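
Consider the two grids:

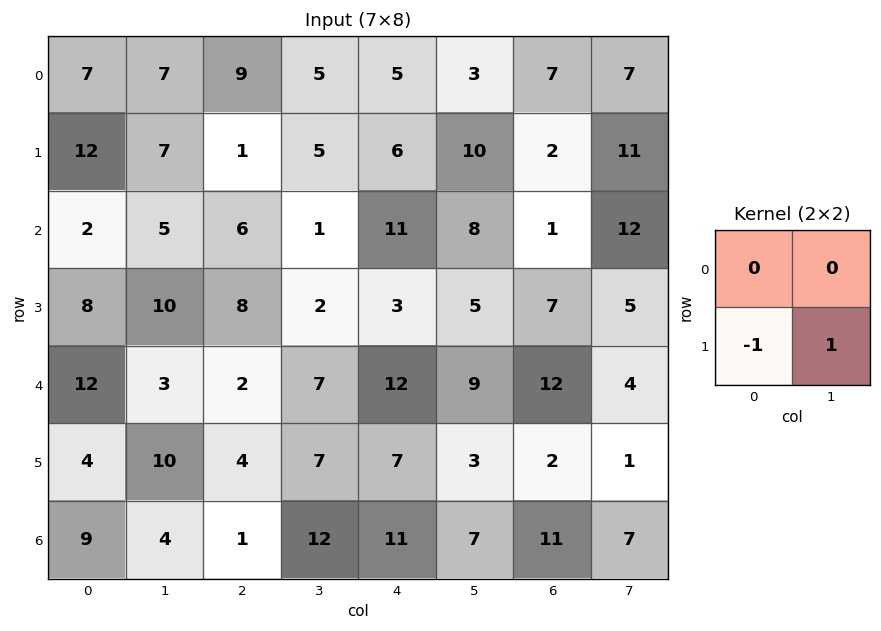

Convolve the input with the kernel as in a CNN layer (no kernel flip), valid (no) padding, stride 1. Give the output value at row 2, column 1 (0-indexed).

The receptive field on the input at this output position is [5 6 / 10 8]. Elementwise product with the kernel and sum: 10·-1 + 8·1.

-2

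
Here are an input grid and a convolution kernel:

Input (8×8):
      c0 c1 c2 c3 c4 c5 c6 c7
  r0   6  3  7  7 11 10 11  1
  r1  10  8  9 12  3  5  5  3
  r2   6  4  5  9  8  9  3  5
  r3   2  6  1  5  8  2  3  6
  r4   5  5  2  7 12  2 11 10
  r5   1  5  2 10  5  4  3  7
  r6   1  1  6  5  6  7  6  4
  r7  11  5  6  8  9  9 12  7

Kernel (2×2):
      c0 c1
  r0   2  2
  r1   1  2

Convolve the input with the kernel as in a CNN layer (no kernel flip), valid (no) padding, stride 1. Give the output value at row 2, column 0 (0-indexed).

34

The receptive field on the input at this output position is [6 4 / 2 6]. Elementwise product with the kernel and sum: 6·2 + 4·2 + 2·1 + 6·2.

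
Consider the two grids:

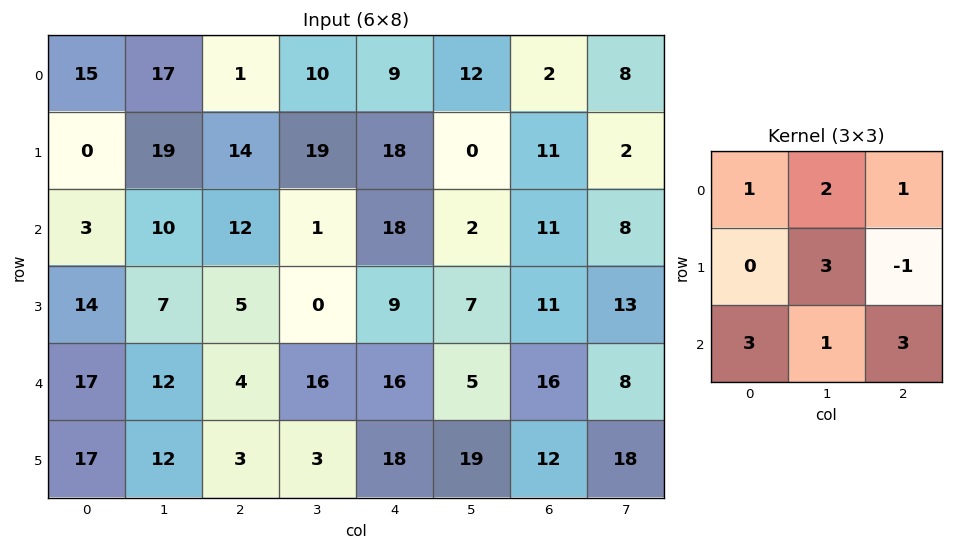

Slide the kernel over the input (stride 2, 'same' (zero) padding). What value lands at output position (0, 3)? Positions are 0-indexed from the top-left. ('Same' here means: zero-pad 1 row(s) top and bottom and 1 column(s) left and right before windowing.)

The receptive field on the zero-padded input at this output position is [0 0 0 / 12 2 8 / 0 11 2]. Elementwise product with the kernel and sum: 0·1 + 0·2 + 0·1 + 2·3 + 8·-1 + 0·3 + 11·1 + 2·3.

15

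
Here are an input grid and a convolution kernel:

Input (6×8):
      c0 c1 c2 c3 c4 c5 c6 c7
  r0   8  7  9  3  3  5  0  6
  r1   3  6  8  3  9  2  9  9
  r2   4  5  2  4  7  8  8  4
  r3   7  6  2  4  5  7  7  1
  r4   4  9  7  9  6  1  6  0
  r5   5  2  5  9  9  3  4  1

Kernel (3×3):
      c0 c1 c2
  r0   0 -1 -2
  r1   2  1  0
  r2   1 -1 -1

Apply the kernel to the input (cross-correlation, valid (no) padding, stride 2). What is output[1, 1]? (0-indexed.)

The receptive field on the input at this output position is [2 4 7 / 2 4 5 / 7 9 6]. Elementwise product with the kernel and sum: 4·-1 + 7·-2 + 2·2 + 4·1 + 7·1 + 9·-1 + 6·-1.

-18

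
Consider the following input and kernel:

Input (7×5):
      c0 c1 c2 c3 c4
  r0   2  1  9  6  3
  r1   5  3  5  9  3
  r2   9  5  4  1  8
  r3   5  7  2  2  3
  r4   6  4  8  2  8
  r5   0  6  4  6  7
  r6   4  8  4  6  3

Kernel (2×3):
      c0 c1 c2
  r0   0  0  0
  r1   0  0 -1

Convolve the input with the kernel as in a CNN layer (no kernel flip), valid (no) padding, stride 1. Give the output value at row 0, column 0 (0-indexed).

-5

The receptive field on the input at this output position is [2 1 9 / 5 3 5]. Elementwise product with the kernel and sum: 5·-1.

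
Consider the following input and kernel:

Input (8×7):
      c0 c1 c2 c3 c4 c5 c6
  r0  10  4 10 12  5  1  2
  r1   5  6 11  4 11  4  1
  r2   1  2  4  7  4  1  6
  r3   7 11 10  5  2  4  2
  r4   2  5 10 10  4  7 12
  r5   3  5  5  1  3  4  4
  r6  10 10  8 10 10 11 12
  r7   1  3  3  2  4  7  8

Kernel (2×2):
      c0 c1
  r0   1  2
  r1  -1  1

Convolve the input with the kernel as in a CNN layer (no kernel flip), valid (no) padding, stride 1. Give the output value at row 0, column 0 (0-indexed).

The receptive field on the input at this output position is [10 4 / 5 6]. Elementwise product with the kernel and sum: 10·1 + 4·2 + 5·-1 + 6·1.

19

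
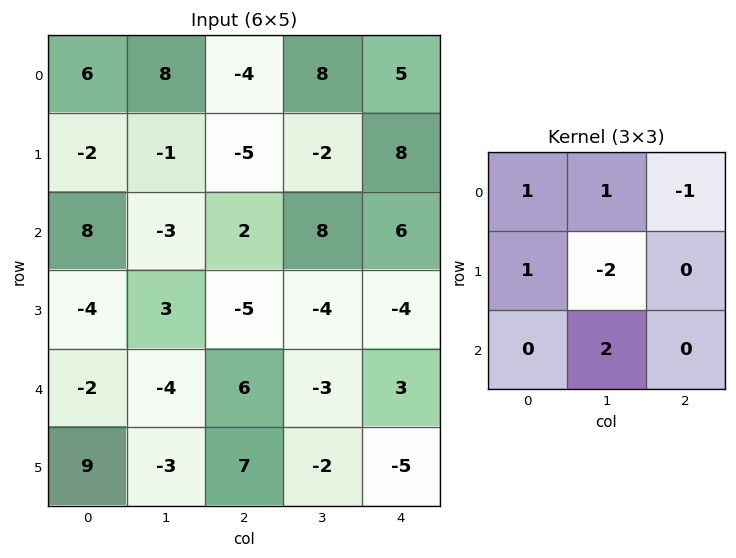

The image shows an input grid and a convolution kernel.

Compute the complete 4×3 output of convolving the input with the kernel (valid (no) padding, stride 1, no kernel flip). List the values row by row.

Output[0,0]: The receptive field on the input at this output position is [6 8 -4 / -2 -1 -5 / 8 -3 2]. Elementwise product with the kernel and sum: 6·1 + 8·1 + -4·-1 + -2·1 + -1·-2 + -3·2.
Output[0,1]: The receptive field on the input at this output position is [8 -4 8 / -1 -5 -2 / -3 2 8]. Elementwise product with the kernel and sum: 8·1 + -4·1 + 8·-1 + -1·1 + -5·-2 + 2·2.

12 9 14
22 -21 -37
-15 16 1
4 0 3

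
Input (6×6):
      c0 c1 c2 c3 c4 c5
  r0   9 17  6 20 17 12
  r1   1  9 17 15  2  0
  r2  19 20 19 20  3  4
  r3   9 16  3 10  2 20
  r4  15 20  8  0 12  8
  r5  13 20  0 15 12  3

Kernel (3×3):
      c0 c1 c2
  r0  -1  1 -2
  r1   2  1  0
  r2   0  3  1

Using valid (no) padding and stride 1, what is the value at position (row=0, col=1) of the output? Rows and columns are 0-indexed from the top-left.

61

The receptive field on the input at this output position is [17 6 20 / 9 17 15 / 20 19 20]. Elementwise product with the kernel and sum: 17·-1 + 6·1 + 20·-2 + 9·2 + 17·1 + 19·3 + 20·1.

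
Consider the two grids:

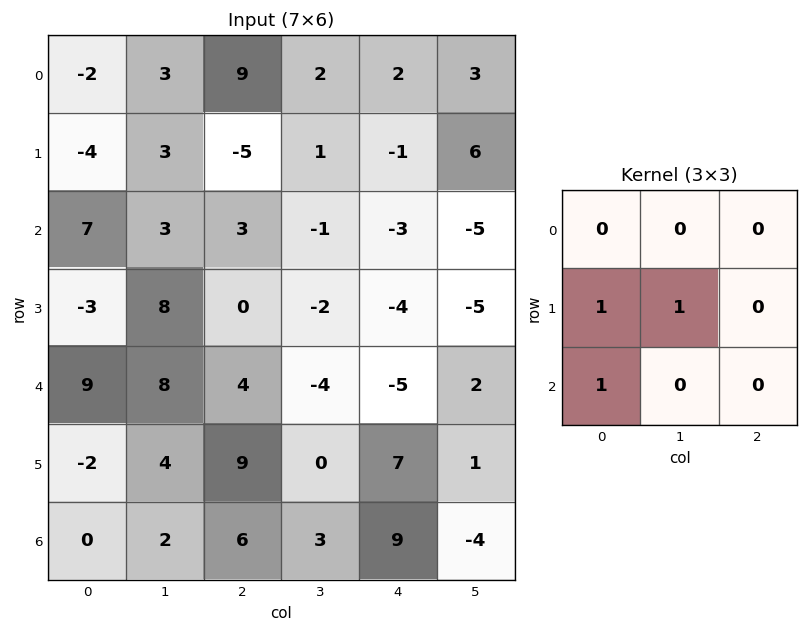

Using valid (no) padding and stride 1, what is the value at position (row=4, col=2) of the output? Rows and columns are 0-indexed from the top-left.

15

The receptive field on the input at this output position is [4 -4 -5 / 9 0 7 / 6 3 9]. Elementwise product with the kernel and sum: 9·1 + 0·1 + 6·1.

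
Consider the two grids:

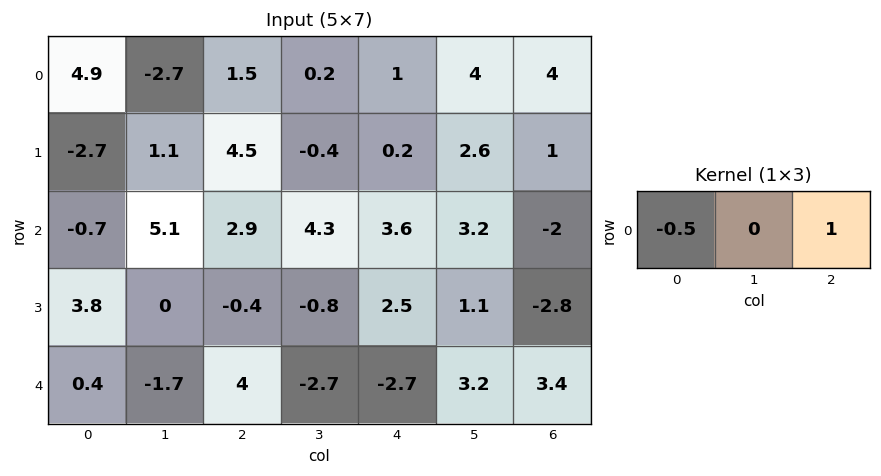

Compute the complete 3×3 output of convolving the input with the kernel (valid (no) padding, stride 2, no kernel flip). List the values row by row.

Output[0,0]: The receptive field on the input at this output position is [4.9 -2.7 1.5]. Elementwise product with the kernel and sum: 4.9·-0.5 + 1.5·1.
Output[0,1]: The receptive field on the input at this output position is [1.5 0.2 1]. Elementwise product with the kernel and sum: 1.5·-0.5 + 1·1.

-0.95 0.25 3.5
3.25 2.15 -3.8
3.8 -4.7 4.75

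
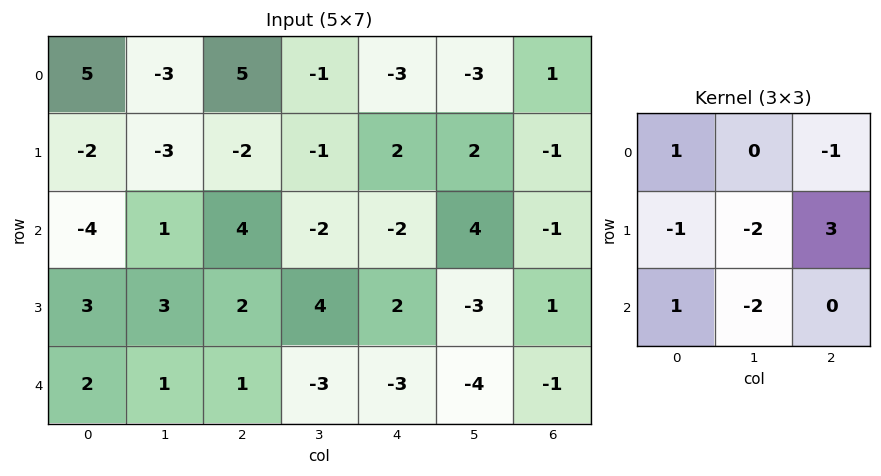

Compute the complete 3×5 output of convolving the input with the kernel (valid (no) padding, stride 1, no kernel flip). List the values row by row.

-4 -5 26 7 -23
11 -18 -16 15 2
-11 7 9 -20 11

Output[0,0]: The receptive field on the input at this output position is [5 -3 5 / -2 -3 -2 / -4 1 4]. Elementwise product with the kernel and sum: 5·1 + 5·-1 + -2·-1 + -3·-2 + -2·3 + -4·1 + 1·-2.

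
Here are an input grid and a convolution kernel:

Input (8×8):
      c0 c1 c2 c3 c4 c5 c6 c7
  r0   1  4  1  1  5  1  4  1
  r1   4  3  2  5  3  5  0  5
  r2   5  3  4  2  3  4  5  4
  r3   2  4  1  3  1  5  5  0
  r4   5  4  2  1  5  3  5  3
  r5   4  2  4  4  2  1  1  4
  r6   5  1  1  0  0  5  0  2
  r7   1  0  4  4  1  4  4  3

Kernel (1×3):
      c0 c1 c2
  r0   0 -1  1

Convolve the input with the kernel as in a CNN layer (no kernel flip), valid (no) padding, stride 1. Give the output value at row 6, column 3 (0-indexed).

The receptive field on the input at this output position is [0 0 5]. Elementwise product with the kernel and sum: 0·-1 + 5·1.

5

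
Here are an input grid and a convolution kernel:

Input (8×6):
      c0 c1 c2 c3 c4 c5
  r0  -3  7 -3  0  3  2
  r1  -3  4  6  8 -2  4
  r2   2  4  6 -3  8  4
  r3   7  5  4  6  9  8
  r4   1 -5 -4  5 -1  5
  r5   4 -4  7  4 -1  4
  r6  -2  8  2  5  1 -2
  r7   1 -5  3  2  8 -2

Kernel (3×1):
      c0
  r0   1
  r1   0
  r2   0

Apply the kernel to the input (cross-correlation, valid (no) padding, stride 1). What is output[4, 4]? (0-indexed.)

-1

The receptive field on the input at this output position is [-1 / -1 / 1]. Elementwise product with the kernel and sum: -1·1.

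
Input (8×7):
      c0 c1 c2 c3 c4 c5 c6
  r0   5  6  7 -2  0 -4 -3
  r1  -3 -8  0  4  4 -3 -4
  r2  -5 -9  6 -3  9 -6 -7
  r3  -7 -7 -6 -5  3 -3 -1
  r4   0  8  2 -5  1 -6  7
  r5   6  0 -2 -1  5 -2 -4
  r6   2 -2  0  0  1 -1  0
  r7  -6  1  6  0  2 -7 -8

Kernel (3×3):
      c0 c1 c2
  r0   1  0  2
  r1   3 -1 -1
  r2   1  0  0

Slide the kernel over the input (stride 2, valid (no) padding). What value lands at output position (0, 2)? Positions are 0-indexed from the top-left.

22

The receptive field on the input at this output position is [0 -4 -3 / 4 -3 -4 / 9 -6 -7]. Elementwise product with the kernel and sum: 0·1 + -3·2 + 4·3 + -3·-1 + -4·-1 + 9·1.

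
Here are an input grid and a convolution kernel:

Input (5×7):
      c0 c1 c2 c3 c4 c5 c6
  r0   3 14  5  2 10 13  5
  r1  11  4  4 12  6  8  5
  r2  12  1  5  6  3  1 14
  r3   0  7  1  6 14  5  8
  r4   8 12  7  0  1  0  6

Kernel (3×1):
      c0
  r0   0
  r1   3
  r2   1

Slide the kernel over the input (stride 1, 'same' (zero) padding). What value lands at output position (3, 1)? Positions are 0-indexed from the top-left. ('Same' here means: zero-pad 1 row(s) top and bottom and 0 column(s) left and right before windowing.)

33

The receptive field on the zero-padded input at this output position is [1 / 7 / 12]. Elementwise product with the kernel and sum: 7·3 + 12·1.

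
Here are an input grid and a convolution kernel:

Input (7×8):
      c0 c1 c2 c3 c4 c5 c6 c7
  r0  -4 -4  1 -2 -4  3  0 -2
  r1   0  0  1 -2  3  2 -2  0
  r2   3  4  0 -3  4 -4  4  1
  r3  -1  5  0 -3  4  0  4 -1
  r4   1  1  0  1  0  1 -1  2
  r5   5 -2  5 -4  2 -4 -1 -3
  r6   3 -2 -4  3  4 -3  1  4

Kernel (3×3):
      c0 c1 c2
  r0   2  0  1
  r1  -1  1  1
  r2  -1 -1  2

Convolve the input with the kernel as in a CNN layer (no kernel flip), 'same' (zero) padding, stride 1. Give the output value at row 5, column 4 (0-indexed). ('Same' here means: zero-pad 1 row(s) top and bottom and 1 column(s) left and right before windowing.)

-8

The receptive field on the zero-padded input at this output position is [1 0 1 / -4 2 -4 / 3 4 -3]. Elementwise product with the kernel and sum: 1·2 + 1·1 + -4·-1 + 2·1 + -4·1 + 3·-1 + 4·-1 + -3·2.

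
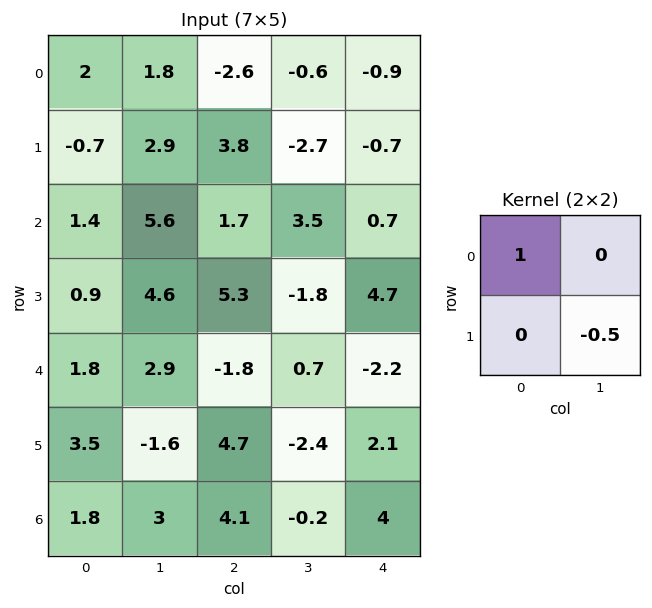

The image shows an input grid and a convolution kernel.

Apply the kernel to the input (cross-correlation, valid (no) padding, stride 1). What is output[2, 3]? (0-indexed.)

1.15

The receptive field on the input at this output position is [3.5 0.7 / -1.8 4.7]. Elementwise product with the kernel and sum: 3.5·1 + 4.7·-0.5.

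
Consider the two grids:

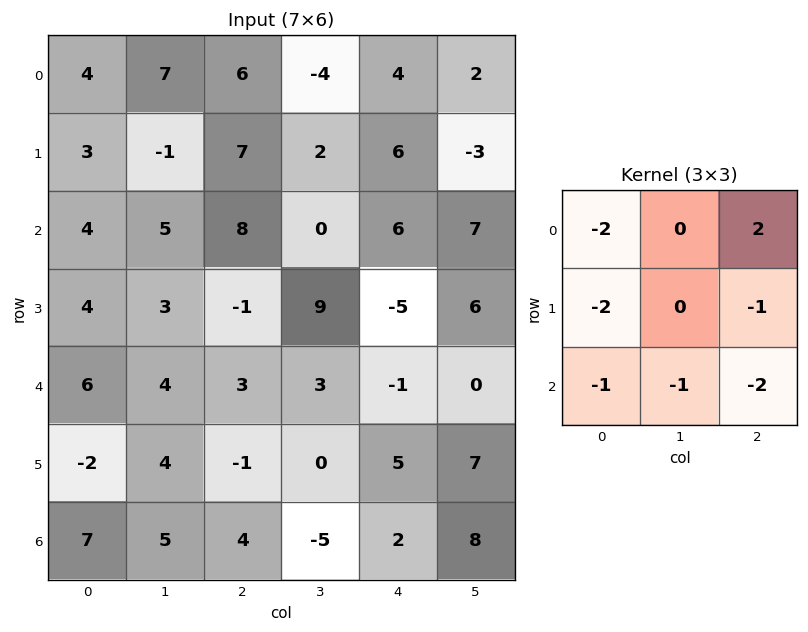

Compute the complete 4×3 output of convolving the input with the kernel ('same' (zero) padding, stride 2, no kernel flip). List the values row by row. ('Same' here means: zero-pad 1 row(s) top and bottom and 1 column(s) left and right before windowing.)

-8 -20 4
-17 -24 -33
-4 -2 -31
3 -13 16

Output[0,0]: The receptive field on the zero-padded input at this output position is [0 0 0 / 0 4 7 / 0 3 -1]. Elementwise product with the kernel and sum: 0·-2 + 0·2 + 0·-2 + 7·-1 + 0·-1 + 3·-1 + -1·-2.
Output[0,1]: The receptive field on the zero-padded input at this output position is [0 0 0 / 7 6 -4 / -1 7 2]. Elementwise product with the kernel and sum: 0·-2 + 0·2 + 7·-2 + -4·-1 + -1·-1 + 7·-1 + 2·-2.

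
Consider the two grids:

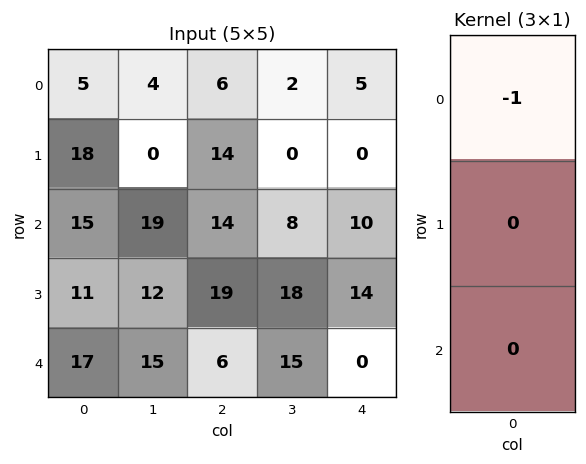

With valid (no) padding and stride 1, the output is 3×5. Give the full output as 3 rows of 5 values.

Output[0,0]: The receptive field on the input at this output position is [5 / 18 / 15]. Elementwise product with the kernel and sum: 5·-1.
Output[0,1]: The receptive field on the input at this output position is [4 / 0 / 19]. Elementwise product with the kernel and sum: 4·-1.

-5 -4 -6 -2 -5
-18 0 -14 0 0
-15 -19 -14 -8 -10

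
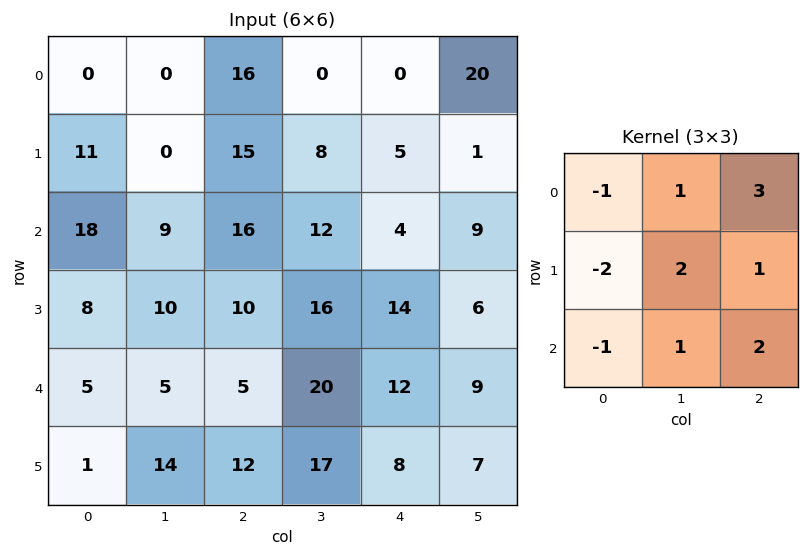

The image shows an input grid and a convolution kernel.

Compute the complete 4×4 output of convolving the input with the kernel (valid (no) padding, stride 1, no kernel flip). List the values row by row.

64 85 -21 65
54 97 38 3
63 99 73 31
74 100 111 14

Output[0,0]: The receptive field on the input at this output position is [0 0 16 / 11 0 15 / 18 9 16]. Elementwise product with the kernel and sum: 0·-1 + 0·1 + 16·3 + 11·-2 + 0·2 + 15·1 + 18·-1 + 9·1 + 16·2.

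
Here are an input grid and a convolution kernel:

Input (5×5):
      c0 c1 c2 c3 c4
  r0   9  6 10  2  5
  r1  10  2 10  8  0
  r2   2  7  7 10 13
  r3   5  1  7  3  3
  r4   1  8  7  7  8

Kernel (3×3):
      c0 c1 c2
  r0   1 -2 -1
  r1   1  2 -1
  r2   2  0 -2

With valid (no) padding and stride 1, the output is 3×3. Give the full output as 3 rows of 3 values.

Output[0,0]: The receptive field on the input at this output position is [9 6 10 / 10 2 10 / 2 7 7]. Elementwise product with the kernel and sum: 9·1 + 6·-2 + 10·-1 + 10·1 + 2·2 + 10·-1 + 2·2 + 7·-2.
Output[0,1]: The receptive field on the input at this output position is [6 10 2 / 2 10 8 / 7 7 10]. Elementwise product with the kernel and sum: 6·1 + 10·-2 + 2·-1 + 2·1 + 10·2 + 8·-1 + 7·2 + 10·-2.

-19 -8 15
1 -19 16
-31 -3 -18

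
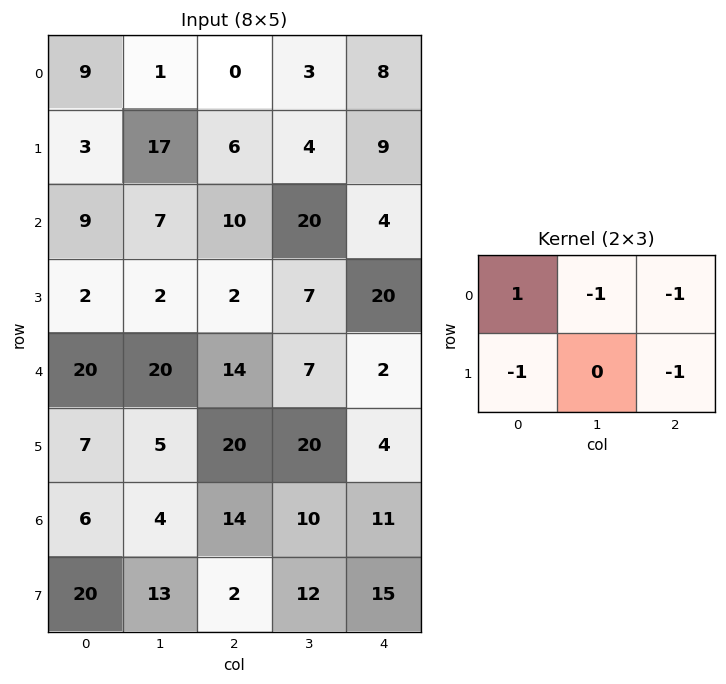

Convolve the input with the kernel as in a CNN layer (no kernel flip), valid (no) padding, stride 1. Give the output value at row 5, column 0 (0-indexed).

-38

The receptive field on the input at this output position is [7 5 20 / 6 4 14]. Elementwise product with the kernel and sum: 7·1 + 5·-1 + 20·-1 + 6·-1 + 14·-1.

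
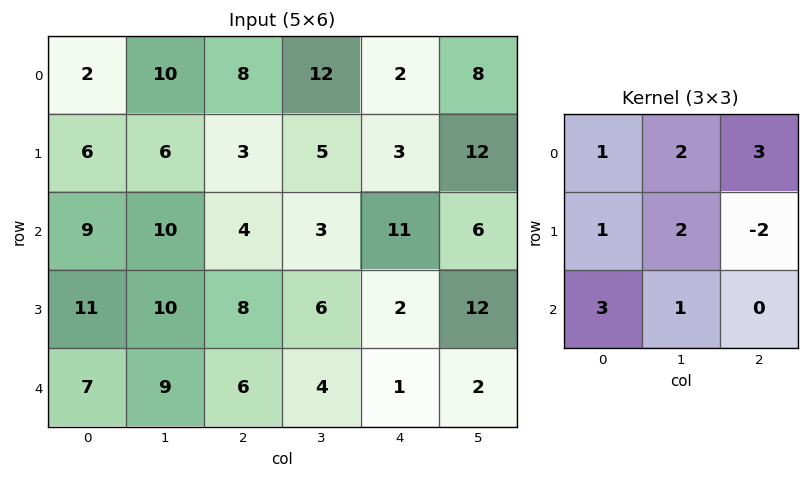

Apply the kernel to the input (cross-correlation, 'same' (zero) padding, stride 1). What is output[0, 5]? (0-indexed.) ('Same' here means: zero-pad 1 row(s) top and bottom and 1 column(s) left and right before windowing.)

39

The receptive field on the zero-padded input at this output position is [0 0 0 / 2 8 0 / 3 12 0]. Elementwise product with the kernel and sum: 0·1 + 0·2 + 0·3 + 2·1 + 8·2 + 0·-2 + 3·3 + 12·1.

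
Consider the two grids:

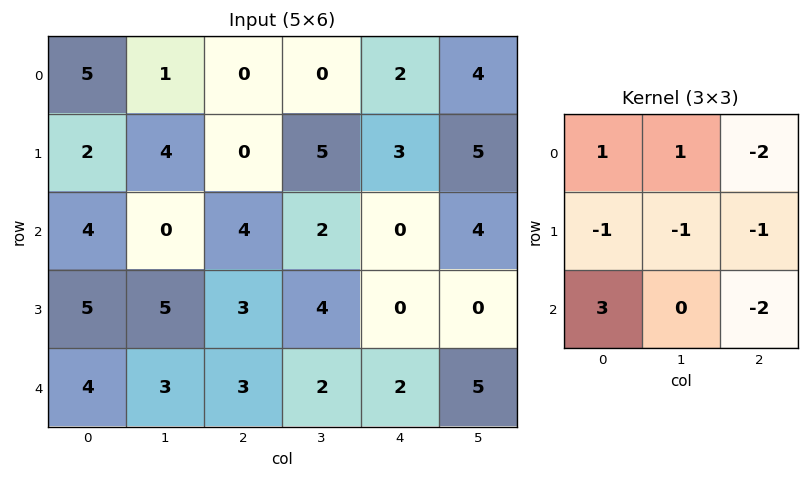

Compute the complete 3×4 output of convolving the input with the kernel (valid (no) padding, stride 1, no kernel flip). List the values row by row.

4 -12 0 -21
7 -5 2 4
-11 -7 4 -14

Output[0,0]: The receptive field on the input at this output position is [5 1 0 / 2 4 0 / 4 0 4]. Elementwise product with the kernel and sum: 5·1 + 1·1 + 0·-2 + 2·-1 + 4·-1 + 0·-1 + 4·3 + 4·-2.
Output[0,1]: The receptive field on the input at this output position is [1 0 0 / 4 0 5 / 0 4 2]. Elementwise product with the kernel and sum: 1·1 + 0·1 + 0·-2 + 4·-1 + 0·-1 + 5·-1 + 0·3 + 2·-2.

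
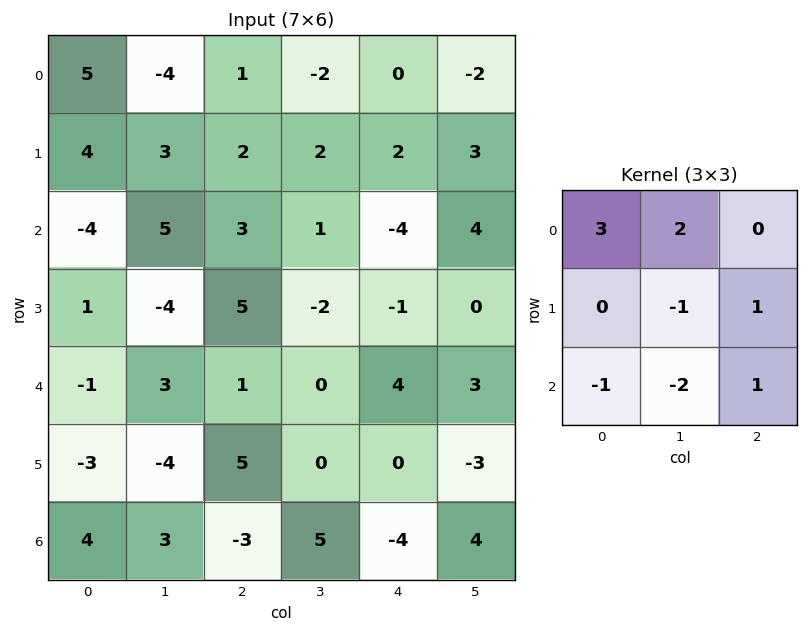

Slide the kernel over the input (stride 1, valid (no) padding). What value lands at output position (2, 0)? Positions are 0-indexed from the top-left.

3

The receptive field on the input at this output position is [-4 5 3 / 1 -4 5 / -1 3 1]. Elementwise product with the kernel and sum: -4·3 + 5·2 + -4·-1 + 5·1 + -1·-1 + 3·-2 + 1·1.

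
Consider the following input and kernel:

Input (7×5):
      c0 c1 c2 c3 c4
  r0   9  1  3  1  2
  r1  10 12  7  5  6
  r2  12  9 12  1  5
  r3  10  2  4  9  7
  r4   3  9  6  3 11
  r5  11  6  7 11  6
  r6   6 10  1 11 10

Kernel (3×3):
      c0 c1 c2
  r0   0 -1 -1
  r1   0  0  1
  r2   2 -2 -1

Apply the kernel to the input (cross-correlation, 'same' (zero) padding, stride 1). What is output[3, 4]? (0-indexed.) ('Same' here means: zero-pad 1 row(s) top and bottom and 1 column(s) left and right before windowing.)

-21

The receptive field on the zero-padded input at this output position is [1 5 0 / 9 7 0 / 3 11 0]. Elementwise product with the kernel and sum: 5·-1 + 0·-1 + 0·1 + 3·2 + 11·-2 + 0·-1.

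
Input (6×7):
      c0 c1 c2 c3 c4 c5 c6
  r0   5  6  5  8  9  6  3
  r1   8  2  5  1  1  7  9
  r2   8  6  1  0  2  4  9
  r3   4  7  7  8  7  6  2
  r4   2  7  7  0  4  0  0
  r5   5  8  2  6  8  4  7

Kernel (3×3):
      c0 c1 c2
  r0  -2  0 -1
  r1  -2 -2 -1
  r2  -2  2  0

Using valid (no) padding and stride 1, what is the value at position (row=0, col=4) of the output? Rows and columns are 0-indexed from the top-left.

The receptive field on the input at this output position is [9 6 3 / 1 7 9 / 2 4 9]. Elementwise product with the kernel and sum: 9·-2 + 3·-1 + 1·-2 + 7·-2 + 9·-1 + 2·-2 + 4·2.

-42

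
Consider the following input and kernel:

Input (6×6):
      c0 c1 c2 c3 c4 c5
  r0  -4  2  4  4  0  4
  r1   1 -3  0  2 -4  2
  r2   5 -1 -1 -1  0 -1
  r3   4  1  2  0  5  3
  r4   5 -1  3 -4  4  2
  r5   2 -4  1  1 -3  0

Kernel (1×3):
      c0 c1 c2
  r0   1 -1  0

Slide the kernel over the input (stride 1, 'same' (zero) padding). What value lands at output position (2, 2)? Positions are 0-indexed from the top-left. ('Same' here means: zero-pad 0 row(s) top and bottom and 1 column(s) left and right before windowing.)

0

The receptive field on the zero-padded input at this output position is [-1 -1 -1]. Elementwise product with the kernel and sum: -1·1 + -1·-1.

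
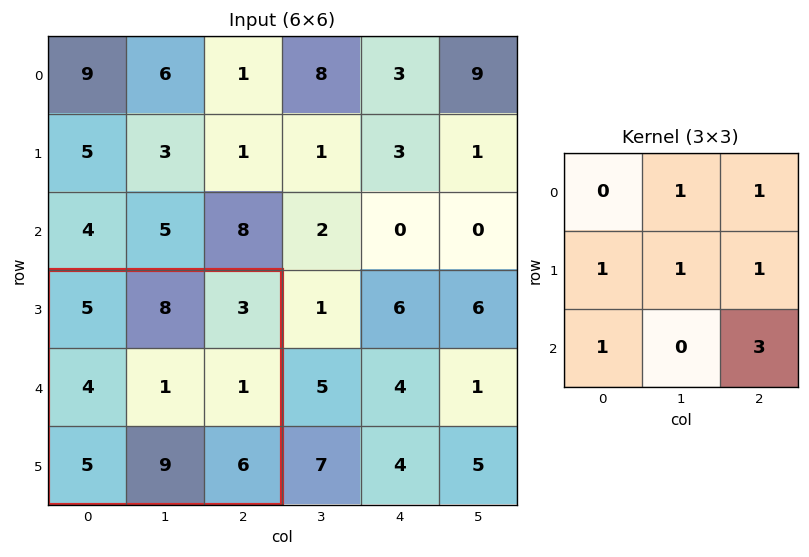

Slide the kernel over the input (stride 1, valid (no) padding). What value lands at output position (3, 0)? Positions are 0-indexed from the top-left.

40

The receptive field on the input at this output position is [5 8 3 / 4 1 1 / 5 9 6]. Elementwise product with the kernel and sum: 8·1 + 3·1 + 4·1 + 1·1 + 1·1 + 5·1 + 6·3.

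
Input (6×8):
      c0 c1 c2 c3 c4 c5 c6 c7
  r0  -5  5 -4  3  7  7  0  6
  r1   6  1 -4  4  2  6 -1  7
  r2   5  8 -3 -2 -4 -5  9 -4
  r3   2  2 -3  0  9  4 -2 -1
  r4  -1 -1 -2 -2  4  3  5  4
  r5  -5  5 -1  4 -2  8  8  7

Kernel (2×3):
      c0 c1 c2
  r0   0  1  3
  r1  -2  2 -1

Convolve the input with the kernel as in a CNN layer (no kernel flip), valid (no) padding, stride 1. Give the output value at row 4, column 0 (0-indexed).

14

The receptive field on the input at this output position is [-1 -1 -2 / -5 5 -1]. Elementwise product with the kernel and sum: -1·1 + -2·3 + -5·-2 + 5·2 + -1·-1.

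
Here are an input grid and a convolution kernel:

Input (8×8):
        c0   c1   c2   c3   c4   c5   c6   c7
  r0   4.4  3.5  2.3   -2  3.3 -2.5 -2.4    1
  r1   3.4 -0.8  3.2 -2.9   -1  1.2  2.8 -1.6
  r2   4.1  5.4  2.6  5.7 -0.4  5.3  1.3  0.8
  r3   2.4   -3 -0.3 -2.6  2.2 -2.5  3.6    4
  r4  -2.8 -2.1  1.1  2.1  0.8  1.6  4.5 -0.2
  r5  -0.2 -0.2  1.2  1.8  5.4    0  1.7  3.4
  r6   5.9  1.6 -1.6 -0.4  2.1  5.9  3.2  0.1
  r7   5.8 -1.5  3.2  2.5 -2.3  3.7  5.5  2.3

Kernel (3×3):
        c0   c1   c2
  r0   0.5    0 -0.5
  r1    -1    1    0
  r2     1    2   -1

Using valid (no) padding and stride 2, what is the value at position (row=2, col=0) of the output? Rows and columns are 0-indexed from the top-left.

8.75

The receptive field on the input at this output position is [-2.8 -2.1 1.1 / -0.2 -0.2 1.2 / 5.9 1.6 -1.6]. Elementwise product with the kernel and sum: -2.8·0.5 + 1.1·-0.5 + -0.2·-1 + -0.2·1 + 5.9·1 + 1.6·2 + -1.6·-1.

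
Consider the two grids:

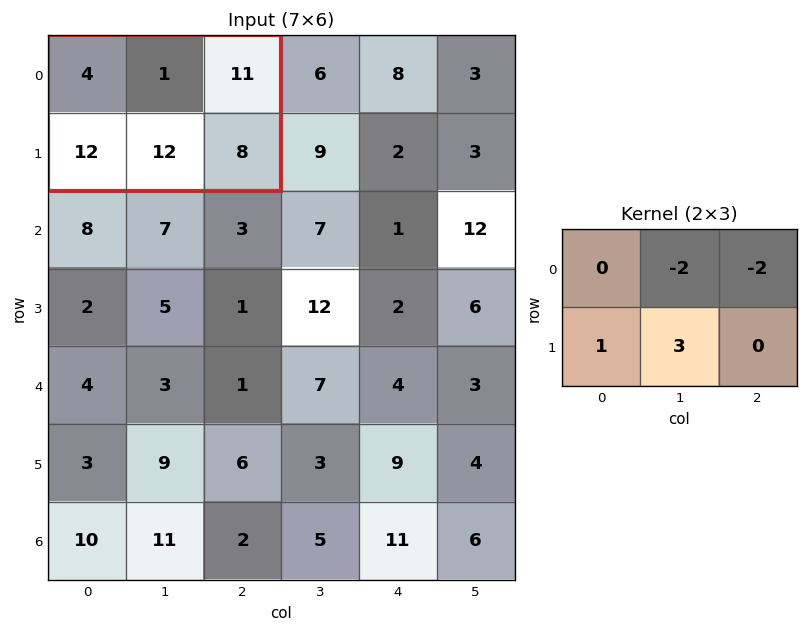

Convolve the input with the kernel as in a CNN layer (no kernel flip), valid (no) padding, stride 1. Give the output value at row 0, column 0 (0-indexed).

The receptive field on the input at this output position is [4 1 11 / 12 12 8]. Elementwise product with the kernel and sum: 1·-2 + 11·-2 + 12·1 + 12·3.

24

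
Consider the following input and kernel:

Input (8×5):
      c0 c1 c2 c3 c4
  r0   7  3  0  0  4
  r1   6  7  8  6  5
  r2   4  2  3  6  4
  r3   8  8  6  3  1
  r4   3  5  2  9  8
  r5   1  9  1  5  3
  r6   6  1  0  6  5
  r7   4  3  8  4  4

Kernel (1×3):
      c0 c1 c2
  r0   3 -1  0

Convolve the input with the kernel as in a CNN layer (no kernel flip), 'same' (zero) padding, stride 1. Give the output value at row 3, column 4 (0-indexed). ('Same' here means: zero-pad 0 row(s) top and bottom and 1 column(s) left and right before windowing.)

8

The receptive field on the zero-padded input at this output position is [3 1 0]. Elementwise product with the kernel and sum: 3·3 + 1·-1.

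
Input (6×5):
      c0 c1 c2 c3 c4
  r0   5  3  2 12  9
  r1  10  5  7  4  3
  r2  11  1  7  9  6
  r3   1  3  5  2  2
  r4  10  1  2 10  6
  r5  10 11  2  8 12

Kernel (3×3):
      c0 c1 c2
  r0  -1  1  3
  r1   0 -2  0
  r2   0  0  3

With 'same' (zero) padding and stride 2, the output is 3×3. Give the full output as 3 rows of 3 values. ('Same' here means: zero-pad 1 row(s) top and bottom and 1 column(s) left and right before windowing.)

5 8 -18
12 6 -13
23 28 -12

Output[0,0]: The receptive field on the zero-padded input at this output position is [0 0 0 / 0 5 3 / 0 10 5]. Elementwise product with the kernel and sum: 0·-1 + 0·1 + 0·3 + 5·-2 + 5·3.
Output[0,1]: The receptive field on the zero-padded input at this output position is [0 0 0 / 3 2 12 / 5 7 4]. Elementwise product with the kernel and sum: 0·-1 + 0·1 + 0·3 + 2·-2 + 4·3.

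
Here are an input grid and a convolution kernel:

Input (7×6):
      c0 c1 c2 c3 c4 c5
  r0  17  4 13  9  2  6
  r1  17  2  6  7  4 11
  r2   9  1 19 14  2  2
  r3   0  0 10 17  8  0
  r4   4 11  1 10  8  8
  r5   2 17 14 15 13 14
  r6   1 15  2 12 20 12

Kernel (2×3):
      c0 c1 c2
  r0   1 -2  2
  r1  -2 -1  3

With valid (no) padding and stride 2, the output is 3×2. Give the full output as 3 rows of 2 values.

Output[0,0]: The receptive field on the input at this output position is [17 4 13 / 17 2 6]. Elementwise product with the kernel and sum: 17·1 + 4·-2 + 13·2 + 17·-2 + 2·-1 + 6·3.

17 -8
75 -18
5 -7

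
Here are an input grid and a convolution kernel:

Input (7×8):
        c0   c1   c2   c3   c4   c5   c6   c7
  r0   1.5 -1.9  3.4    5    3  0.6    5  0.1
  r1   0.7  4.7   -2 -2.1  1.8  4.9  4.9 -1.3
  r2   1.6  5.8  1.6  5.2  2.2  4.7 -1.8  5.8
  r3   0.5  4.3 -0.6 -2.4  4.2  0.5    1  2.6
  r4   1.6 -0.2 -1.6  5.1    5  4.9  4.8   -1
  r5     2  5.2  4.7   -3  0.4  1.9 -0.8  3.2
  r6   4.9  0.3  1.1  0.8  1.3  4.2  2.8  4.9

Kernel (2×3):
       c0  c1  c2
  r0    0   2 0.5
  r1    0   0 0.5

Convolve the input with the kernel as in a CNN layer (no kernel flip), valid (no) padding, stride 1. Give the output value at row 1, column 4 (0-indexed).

11.35

The receptive field on the input at this output position is [1.8 4.9 4.9 / 2.2 4.7 -1.8]. Elementwise product with the kernel and sum: 4.9·2 + 4.9·0.5 + -1.8·0.5.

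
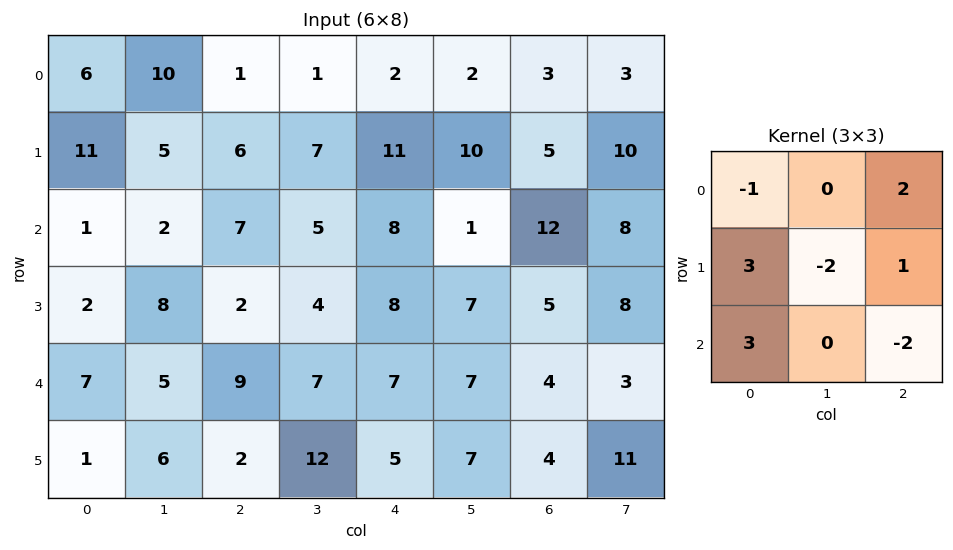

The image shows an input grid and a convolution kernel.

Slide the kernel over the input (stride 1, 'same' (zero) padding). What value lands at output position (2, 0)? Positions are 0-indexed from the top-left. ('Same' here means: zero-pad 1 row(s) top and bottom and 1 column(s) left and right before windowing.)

-6

The receptive field on the zero-padded input at this output position is [0 11 5 / 0 1 2 / 0 2 8]. Elementwise product with the kernel and sum: 0·-1 + 5·2 + 0·3 + 1·-2 + 2·1 + 0·3 + 8·-2.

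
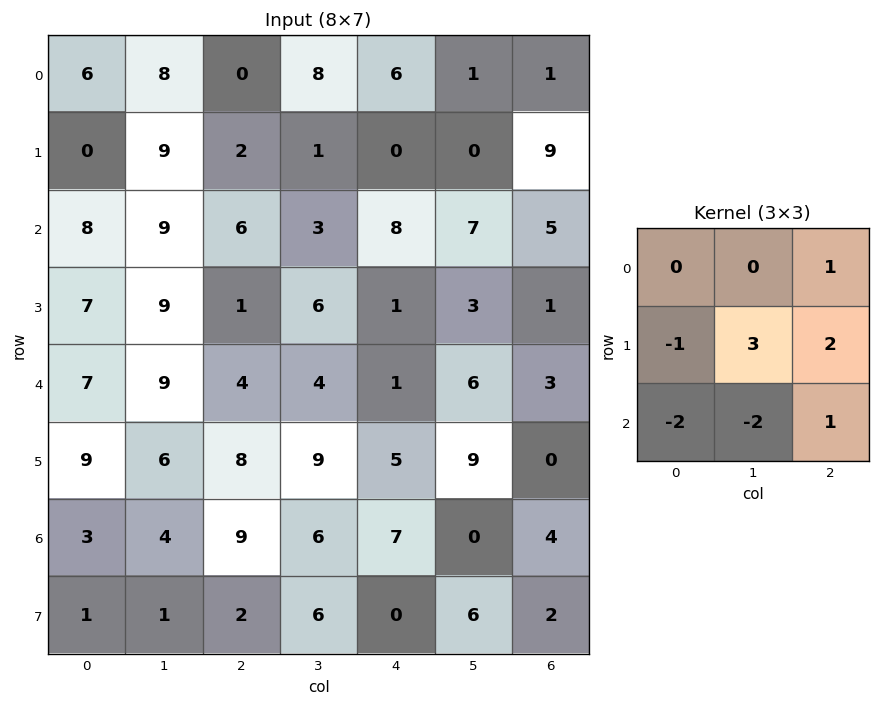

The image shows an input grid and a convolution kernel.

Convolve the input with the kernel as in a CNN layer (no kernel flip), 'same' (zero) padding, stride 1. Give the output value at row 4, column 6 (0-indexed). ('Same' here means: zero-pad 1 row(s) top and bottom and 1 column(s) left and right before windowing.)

-15

The receptive field on the zero-padded input at this output position is [3 1 0 / 6 3 0 / 9 0 0]. Elementwise product with the kernel and sum: 0·1 + 6·-1 + 3·3 + 0·2 + 9·-2 + 0·-2 + 0·1.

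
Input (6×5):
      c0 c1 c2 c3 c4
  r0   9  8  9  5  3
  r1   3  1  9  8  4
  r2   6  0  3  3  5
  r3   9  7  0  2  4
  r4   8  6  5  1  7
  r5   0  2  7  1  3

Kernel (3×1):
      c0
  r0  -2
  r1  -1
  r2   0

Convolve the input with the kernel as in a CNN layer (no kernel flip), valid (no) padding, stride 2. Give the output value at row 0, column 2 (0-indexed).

-10

The receptive field on the input at this output position is [3 / 4 / 5]. Elementwise product with the kernel and sum: 3·-2 + 4·-1.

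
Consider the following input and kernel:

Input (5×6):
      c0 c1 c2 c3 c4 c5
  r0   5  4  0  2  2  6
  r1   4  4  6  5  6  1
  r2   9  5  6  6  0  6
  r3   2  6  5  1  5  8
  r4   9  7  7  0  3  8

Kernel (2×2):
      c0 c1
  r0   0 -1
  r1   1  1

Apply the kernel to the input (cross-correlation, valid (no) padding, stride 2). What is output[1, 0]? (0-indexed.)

The receptive field on the input at this output position is [9 5 / 2 6]. Elementwise product with the kernel and sum: 5·-1 + 2·1 + 6·1.

3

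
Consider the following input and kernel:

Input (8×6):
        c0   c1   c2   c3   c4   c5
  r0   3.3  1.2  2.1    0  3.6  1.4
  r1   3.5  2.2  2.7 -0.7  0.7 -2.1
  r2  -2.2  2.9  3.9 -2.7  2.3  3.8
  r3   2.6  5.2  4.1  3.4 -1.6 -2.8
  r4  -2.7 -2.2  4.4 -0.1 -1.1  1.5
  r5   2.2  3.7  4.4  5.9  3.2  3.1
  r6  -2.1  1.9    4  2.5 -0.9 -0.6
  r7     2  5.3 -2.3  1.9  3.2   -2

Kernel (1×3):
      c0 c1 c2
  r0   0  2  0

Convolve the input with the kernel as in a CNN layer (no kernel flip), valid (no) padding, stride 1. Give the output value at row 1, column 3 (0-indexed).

The receptive field on the input at this output position is [-0.7 0.7 -2.1]. Elementwise product with the kernel and sum: 0.7·2.

1.4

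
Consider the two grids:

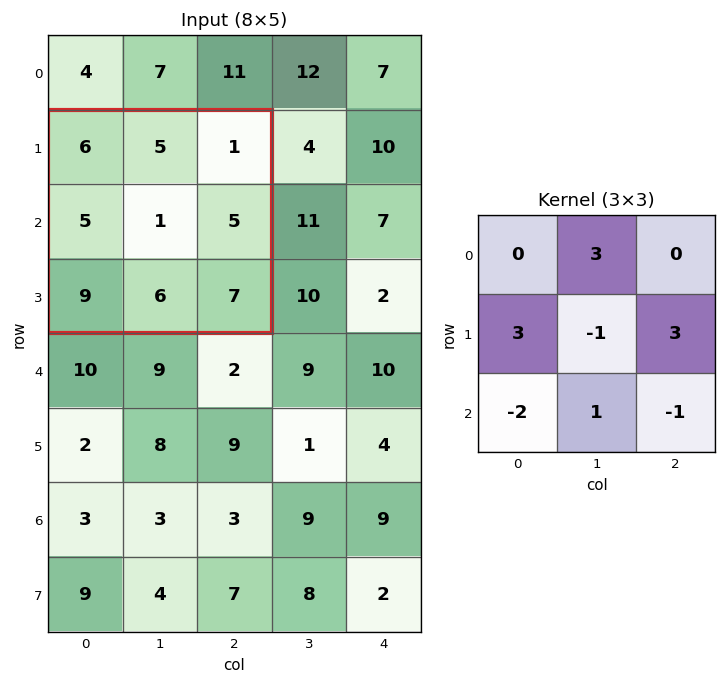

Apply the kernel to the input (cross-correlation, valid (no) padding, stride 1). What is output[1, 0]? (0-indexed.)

25

The receptive field on the input at this output position is [6 5 1 / 5 1 5 / 9 6 7]. Elementwise product with the kernel and sum: 5·3 + 5·3 + 1·-1 + 5·3 + 9·-2 + 6·1 + 7·-1.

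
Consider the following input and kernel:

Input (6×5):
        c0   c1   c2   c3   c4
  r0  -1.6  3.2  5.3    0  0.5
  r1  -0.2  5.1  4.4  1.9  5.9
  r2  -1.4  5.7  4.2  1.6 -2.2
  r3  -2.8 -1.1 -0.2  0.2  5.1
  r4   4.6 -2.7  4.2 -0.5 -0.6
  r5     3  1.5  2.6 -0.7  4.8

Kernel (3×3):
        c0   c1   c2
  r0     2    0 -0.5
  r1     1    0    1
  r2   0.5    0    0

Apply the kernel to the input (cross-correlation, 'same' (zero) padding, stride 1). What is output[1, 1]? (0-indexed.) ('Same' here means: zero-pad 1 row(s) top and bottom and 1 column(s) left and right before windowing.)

-2.35

The receptive field on the zero-padded input at this output position is [-1.6 3.2 5.3 / -0.2 5.1 4.4 / -1.4 5.7 4.2]. Elementwise product with the kernel and sum: -1.6·2 + 5.3·-0.5 + -0.2·1 + 4.4·1 + -1.4·0.5.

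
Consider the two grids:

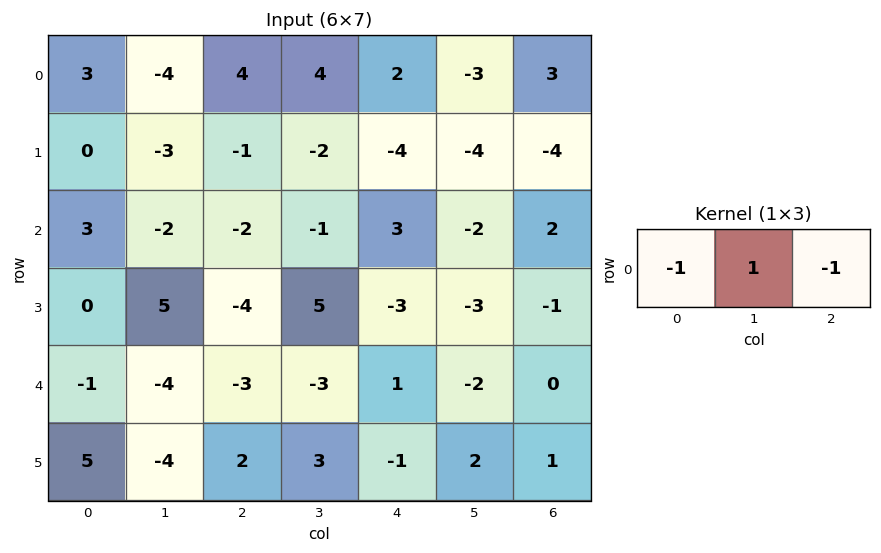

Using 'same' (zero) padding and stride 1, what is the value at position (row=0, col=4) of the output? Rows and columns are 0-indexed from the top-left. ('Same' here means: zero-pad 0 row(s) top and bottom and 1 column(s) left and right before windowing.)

1

The receptive field on the zero-padded input at this output position is [4 2 -3]. Elementwise product with the kernel and sum: 4·-1 + 2·1 + -3·-1.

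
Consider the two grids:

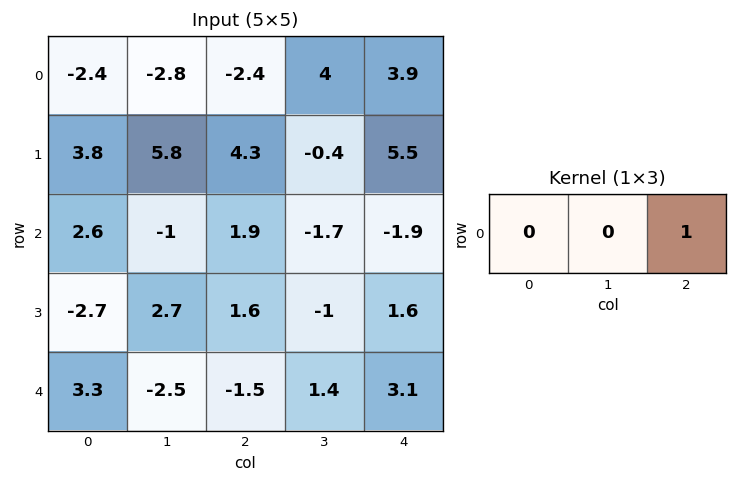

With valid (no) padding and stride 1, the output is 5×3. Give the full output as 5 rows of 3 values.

-2.4 4 3.9
4.3 -0.4 5.5
1.9 -1.7 -1.9
1.6 -1 1.6
-1.5 1.4 3.1

Output[0,0]: The receptive field on the input at this output position is [-2.4 -2.8 -2.4]. Elementwise product with the kernel and sum: -2.4·1.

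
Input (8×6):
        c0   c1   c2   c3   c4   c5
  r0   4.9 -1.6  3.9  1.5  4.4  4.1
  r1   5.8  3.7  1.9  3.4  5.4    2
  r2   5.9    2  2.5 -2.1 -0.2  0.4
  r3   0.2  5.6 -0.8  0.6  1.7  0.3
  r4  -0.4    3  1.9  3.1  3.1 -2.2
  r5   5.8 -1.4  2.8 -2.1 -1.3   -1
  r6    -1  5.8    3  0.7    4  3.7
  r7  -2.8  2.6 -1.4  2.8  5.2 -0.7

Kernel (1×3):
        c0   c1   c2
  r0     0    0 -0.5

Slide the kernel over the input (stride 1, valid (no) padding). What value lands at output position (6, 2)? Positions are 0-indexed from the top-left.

-2

The receptive field on the input at this output position is [3 0.7 4]. Elementwise product with the kernel and sum: 4·-0.5.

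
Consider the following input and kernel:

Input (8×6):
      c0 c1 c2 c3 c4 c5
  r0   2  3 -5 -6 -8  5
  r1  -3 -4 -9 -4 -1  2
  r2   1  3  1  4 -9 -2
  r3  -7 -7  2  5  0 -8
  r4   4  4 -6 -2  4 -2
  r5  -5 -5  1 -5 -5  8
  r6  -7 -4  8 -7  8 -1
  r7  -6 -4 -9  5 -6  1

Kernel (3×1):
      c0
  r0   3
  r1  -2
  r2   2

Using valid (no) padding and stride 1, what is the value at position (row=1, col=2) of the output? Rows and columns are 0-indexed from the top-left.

The receptive field on the input at this output position is [-9 / 1 / 2]. Elementwise product with the kernel and sum: -9·3 + 1·-2 + 2·2.

-25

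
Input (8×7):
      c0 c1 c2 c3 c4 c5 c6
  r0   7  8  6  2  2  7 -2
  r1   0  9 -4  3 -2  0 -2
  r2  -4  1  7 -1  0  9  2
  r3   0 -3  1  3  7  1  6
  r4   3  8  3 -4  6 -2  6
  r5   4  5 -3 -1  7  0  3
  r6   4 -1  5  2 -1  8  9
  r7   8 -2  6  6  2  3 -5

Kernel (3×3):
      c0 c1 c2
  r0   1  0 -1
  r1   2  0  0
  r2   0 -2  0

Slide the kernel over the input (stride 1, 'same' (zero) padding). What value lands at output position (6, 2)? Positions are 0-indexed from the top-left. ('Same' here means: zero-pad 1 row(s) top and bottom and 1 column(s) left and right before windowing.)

-8

The receptive field on the zero-padded input at this output position is [5 -3 -1 / -1 5 2 / -2 6 6]. Elementwise product with the kernel and sum: 5·1 + -1·-1 + -1·2 + 6·-2.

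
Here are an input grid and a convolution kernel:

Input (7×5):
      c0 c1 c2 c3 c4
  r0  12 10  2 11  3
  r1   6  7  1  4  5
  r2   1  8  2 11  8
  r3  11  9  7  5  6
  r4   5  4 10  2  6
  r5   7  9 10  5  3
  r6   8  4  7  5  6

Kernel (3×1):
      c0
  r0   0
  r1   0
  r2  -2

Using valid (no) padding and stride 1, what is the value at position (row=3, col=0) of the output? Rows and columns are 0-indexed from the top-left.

-14

The receptive field on the input at this output position is [11 / 5 / 7]. Elementwise product with the kernel and sum: 7·-2.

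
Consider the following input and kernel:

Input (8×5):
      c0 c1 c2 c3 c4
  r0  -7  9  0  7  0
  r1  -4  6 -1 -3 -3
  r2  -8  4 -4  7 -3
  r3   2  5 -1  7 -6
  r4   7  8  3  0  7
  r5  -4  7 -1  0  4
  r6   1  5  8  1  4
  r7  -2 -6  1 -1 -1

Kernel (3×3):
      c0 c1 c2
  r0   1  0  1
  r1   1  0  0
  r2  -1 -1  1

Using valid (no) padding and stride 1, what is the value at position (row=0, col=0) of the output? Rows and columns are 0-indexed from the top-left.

-11

The receptive field on the input at this output position is [-7 9 0 / -4 6 -1 / -8 4 -4]. Elementwise product with the kernel and sum: -7·1 + 0·1 + -4·1 + -8·-1 + 4·-1 + -4·1.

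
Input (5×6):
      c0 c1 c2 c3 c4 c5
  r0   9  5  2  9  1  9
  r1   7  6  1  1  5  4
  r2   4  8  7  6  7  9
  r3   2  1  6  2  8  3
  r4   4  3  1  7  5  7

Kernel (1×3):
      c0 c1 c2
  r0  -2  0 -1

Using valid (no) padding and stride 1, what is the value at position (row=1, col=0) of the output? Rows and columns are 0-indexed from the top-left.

The receptive field on the input at this output position is [7 6 1]. Elementwise product with the kernel and sum: 7·-2 + 1·-1.

-15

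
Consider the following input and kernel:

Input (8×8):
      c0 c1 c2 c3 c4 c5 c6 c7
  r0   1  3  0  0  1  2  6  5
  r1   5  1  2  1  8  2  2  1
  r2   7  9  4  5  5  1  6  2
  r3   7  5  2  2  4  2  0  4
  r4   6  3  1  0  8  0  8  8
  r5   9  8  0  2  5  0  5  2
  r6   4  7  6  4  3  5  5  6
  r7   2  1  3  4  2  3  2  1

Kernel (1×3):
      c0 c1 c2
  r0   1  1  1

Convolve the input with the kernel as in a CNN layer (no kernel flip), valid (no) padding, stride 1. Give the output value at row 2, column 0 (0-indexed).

20

The receptive field on the input at this output position is [7 9 4]. Elementwise product with the kernel and sum: 7·1 + 9·1 + 4·1.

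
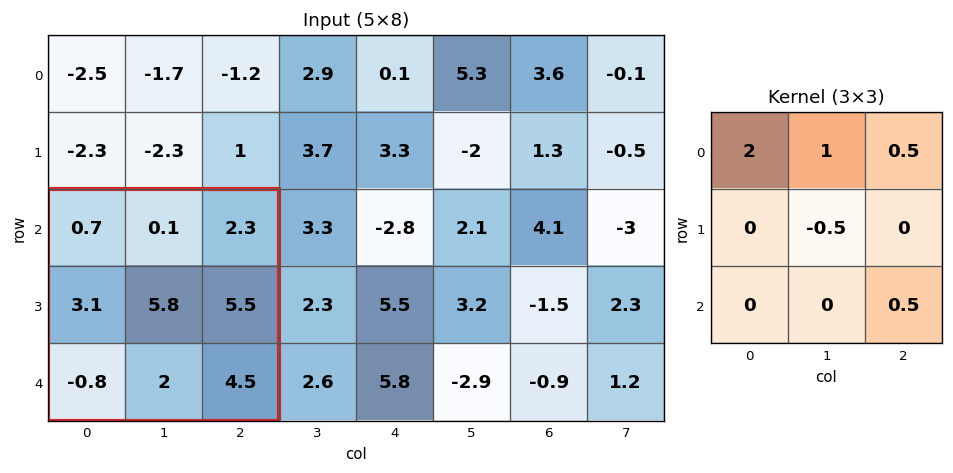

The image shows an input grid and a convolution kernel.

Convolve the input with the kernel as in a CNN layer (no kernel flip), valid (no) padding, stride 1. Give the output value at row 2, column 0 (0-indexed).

The receptive field on the input at this output position is [0.7 0.1 2.3 / 3.1 5.8 5.5 / -0.8 2 4.5]. Elementwise product with the kernel and sum: 0.7·2 + 0.1·1 + 2.3·0.5 + 5.8·-0.5 + 4.5·0.5.

2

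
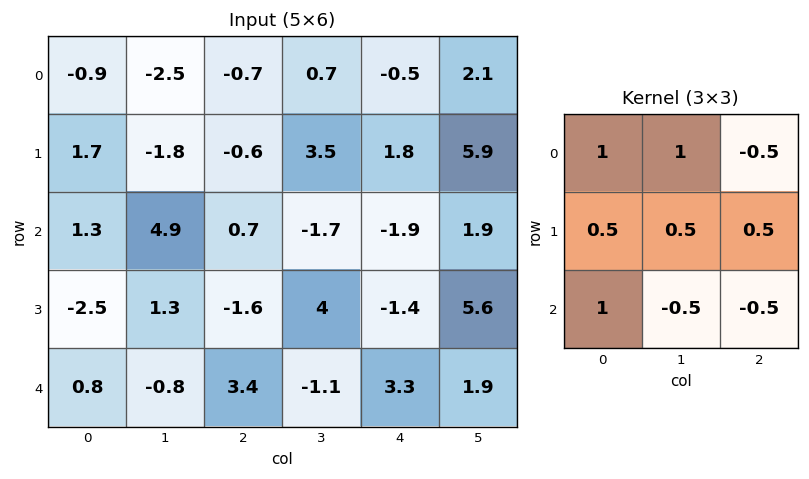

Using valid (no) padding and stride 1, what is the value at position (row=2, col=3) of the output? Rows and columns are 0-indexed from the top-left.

-4.15

The receptive field on the input at this output position is [-1.7 -1.9 1.9 / 4 -1.4 5.6 / -1.1 3.3 1.9]. Elementwise product with the kernel and sum: -1.7·1 + -1.9·1 + 1.9·-0.5 + 4·0.5 + -1.4·0.5 + 5.6·0.5 + -1.1·1 + 3.3·-0.5 + 1.9·-0.5.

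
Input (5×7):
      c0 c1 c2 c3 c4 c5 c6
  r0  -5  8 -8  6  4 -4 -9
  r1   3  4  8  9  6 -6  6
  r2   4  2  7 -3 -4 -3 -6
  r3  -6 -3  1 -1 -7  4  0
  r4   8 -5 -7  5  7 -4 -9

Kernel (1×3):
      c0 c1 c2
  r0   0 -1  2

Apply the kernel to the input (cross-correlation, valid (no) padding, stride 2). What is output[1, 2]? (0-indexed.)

-9

The receptive field on the input at this output position is [-4 -3 -6]. Elementwise product with the kernel and sum: -3·-1 + -6·2.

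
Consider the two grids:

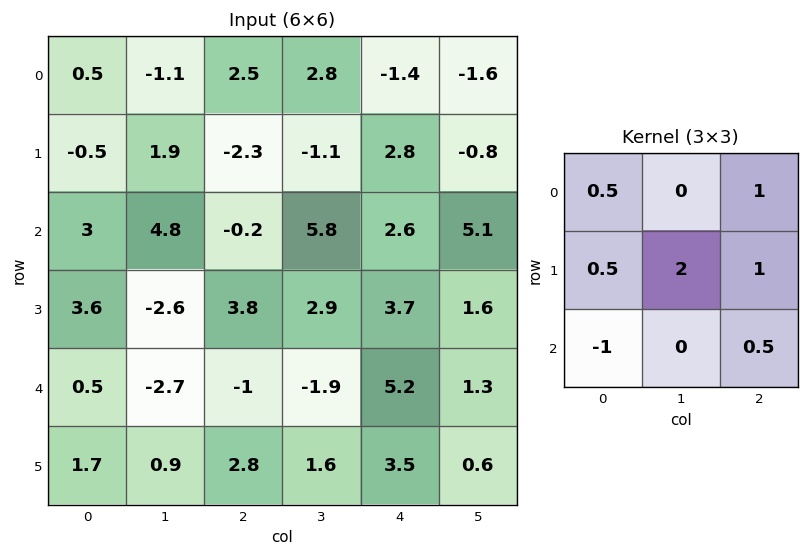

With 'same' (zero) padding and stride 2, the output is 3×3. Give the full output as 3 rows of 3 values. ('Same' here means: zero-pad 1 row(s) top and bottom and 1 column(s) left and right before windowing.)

Output[0,0]: The receptive field on the zero-padded input at this output position is [0 0 0 / 0 0.5 -1.1 / 0 -0.5 1.9]. Elementwise product with the kernel and sum: 0·0.5 + 0·1 + 0·0.5 + 0.5·2 + -1.1·1 + 0·-1 + 1.9·0.5.

0.85 4.8 -2.3
11.4 11.7 9.75
-3.85 -3.75 12.5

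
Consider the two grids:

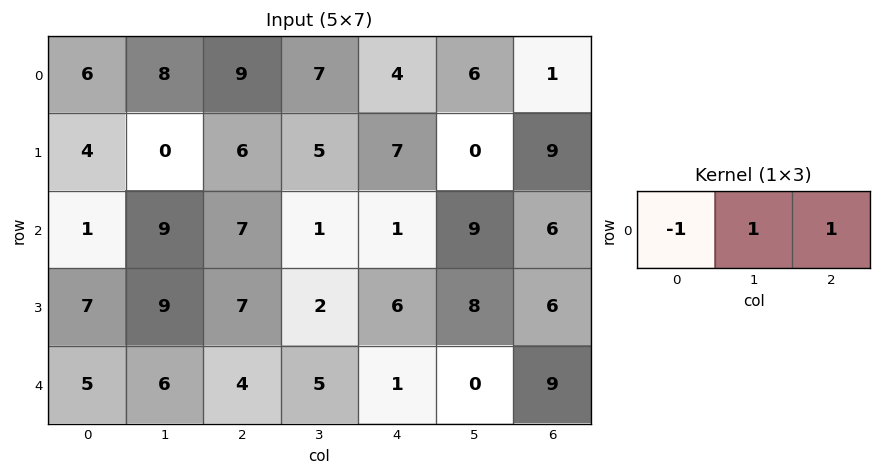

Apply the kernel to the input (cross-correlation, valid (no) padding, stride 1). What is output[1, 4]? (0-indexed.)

The receptive field on the input at this output position is [7 0 9]. Elementwise product with the kernel and sum: 7·-1 + 0·1 + 9·1.

2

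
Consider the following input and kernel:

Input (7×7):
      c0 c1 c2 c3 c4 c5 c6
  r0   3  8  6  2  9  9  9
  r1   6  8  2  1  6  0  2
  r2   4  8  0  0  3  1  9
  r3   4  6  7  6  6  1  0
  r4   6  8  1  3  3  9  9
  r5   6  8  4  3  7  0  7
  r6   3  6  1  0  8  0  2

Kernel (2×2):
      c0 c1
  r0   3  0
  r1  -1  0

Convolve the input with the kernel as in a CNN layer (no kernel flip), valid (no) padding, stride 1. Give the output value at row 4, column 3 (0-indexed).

The receptive field on the input at this output position is [3 3 / 3 7]. Elementwise product with the kernel and sum: 3·3 + 3·-1.

6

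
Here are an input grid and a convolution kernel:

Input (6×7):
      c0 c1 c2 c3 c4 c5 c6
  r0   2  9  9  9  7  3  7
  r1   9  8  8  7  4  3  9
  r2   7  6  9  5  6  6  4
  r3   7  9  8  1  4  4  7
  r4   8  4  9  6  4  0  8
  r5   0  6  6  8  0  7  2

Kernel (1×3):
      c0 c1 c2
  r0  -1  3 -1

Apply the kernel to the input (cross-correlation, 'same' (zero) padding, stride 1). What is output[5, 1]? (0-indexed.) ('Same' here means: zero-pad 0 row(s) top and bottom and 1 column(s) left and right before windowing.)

12

The receptive field on the zero-padded input at this output position is [0 6 6]. Elementwise product with the kernel and sum: 0·-1 + 6·3 + 6·-1.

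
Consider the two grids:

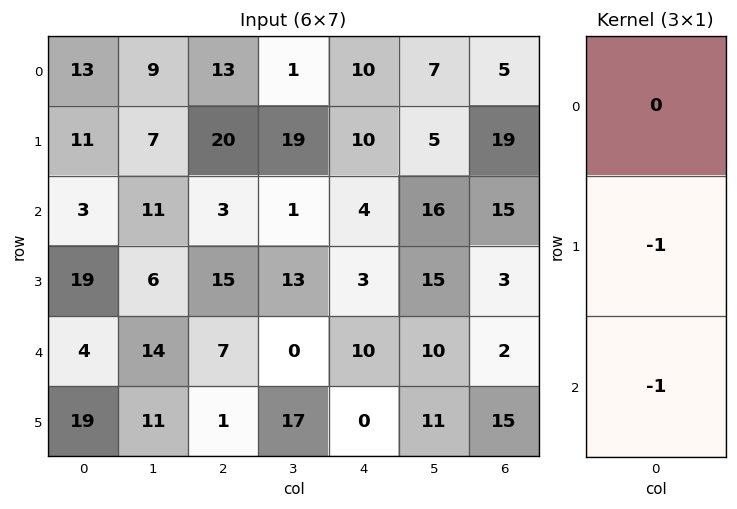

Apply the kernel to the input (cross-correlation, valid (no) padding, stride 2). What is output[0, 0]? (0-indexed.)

The receptive field on the input at this output position is [13 / 11 / 3]. Elementwise product with the kernel and sum: 11·-1 + 3·-1.

-14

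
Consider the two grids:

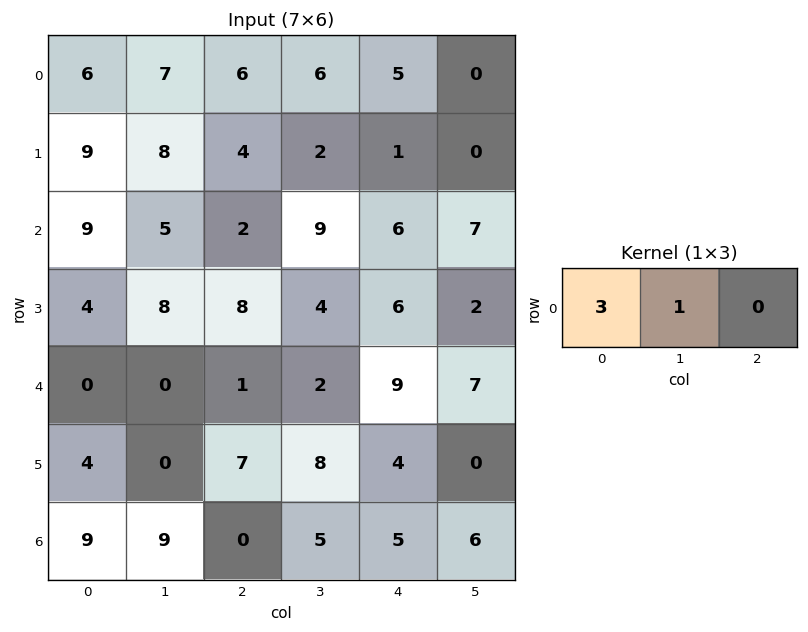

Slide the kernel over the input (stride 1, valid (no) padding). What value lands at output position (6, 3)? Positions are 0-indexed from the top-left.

The receptive field on the input at this output position is [5 5 6]. Elementwise product with the kernel and sum: 5·3 + 5·1.

20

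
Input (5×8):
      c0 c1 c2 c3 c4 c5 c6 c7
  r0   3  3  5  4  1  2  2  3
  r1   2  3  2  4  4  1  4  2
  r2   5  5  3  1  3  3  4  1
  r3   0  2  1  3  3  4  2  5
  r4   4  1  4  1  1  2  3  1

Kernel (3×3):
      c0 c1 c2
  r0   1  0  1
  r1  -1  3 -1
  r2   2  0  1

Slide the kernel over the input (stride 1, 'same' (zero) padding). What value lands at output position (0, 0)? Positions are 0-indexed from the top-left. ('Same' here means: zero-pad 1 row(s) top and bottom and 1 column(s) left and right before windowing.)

The receptive field on the zero-padded input at this output position is [0 0 0 / 0 3 3 / 0 2 3]. Elementwise product with the kernel and sum: 0·1 + 0·1 + 0·-1 + 3·3 + 3·-1 + 0·2 + 3·1.

9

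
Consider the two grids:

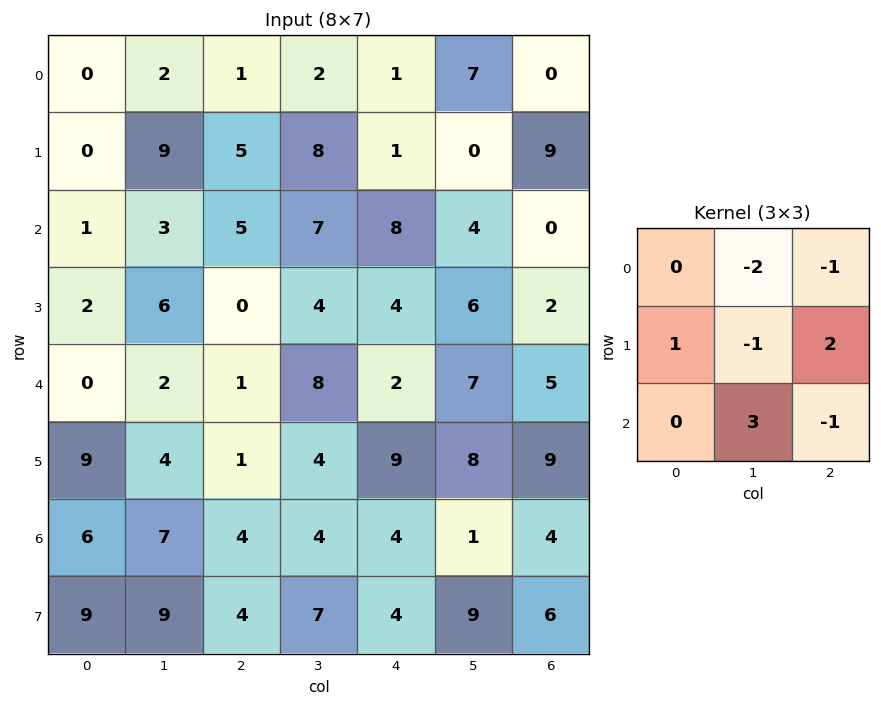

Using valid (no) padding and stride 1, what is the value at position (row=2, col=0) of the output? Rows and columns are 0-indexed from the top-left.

-10

The receptive field on the input at this output position is [1 3 5 / 2 6 0 / 0 2 1]. Elementwise product with the kernel and sum: 3·-2 + 5·-1 + 2·1 + 6·-1 + 0·2 + 2·3 + 1·-1.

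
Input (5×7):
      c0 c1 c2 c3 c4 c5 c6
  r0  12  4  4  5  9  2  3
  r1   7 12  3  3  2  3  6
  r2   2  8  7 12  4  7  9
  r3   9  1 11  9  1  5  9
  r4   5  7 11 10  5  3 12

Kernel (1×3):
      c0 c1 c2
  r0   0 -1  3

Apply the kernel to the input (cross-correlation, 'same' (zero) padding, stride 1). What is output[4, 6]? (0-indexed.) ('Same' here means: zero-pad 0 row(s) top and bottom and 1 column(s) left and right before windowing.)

-12

The receptive field on the zero-padded input at this output position is [3 12 0]. Elementwise product with the kernel and sum: 12·-1 + 0·3.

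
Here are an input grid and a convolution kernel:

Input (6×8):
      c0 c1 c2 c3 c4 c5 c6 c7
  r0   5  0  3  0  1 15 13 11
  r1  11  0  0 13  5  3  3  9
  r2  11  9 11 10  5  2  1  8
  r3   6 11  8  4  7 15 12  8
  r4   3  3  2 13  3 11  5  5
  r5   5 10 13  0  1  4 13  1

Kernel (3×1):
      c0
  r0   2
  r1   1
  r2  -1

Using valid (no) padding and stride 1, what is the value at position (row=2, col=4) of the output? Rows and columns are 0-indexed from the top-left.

14

The receptive field on the input at this output position is [5 / 7 / 3]. Elementwise product with the kernel and sum: 5·2 + 7·1 + 3·-1.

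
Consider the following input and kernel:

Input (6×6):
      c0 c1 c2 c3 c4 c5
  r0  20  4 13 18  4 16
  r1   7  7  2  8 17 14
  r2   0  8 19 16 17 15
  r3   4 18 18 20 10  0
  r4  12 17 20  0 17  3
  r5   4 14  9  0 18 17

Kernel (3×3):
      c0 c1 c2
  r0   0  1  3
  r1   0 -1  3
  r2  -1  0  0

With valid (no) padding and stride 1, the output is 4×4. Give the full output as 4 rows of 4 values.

42 81 54 61
58 37 76 67
89 92 57 52
111 44 92 2

Output[0,0]: The receptive field on the input at this output position is [20 4 13 / 7 7 2 / 0 8 19]. Elementwise product with the kernel and sum: 4·1 + 13·3 + 7·-1 + 2·3 + 0·-1.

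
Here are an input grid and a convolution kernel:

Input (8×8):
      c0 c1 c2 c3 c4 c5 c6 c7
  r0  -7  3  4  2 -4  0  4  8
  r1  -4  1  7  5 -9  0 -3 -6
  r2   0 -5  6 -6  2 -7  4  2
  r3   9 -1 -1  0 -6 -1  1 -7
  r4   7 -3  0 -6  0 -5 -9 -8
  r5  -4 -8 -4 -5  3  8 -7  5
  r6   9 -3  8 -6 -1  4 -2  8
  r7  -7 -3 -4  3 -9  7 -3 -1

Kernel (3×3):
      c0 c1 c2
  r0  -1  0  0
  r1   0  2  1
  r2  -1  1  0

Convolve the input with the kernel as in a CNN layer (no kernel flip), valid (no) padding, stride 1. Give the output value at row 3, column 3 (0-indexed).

3

The receptive field on the input at this output position is [0 -6 -1 / -6 0 -5 / -5 3 8]. Elementwise product with the kernel and sum: 0·-1 + 0·2 + -5·1 + -5·-1 + 3·1.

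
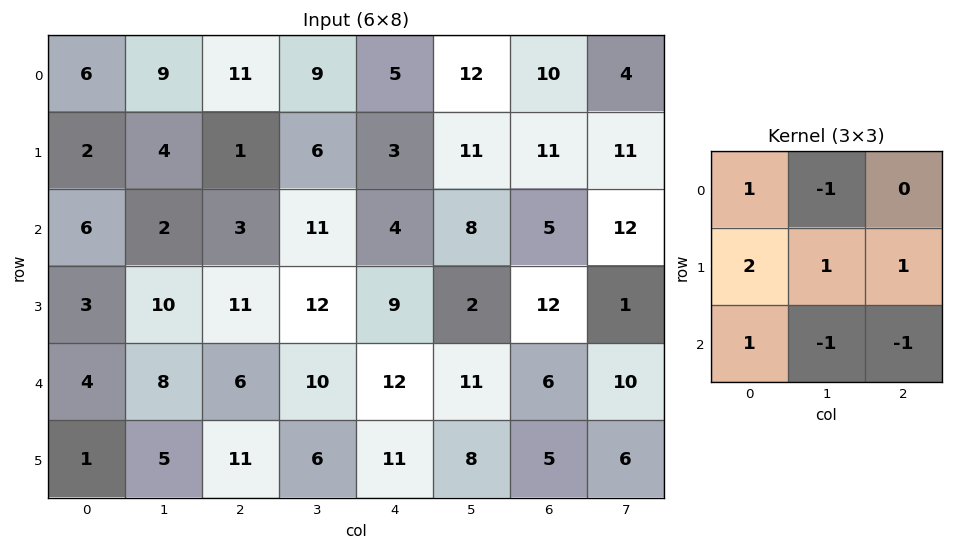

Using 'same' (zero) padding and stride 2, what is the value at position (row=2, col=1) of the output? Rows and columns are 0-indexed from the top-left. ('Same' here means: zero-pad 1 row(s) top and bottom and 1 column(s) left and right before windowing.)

19

The receptive field on the zero-padded input at this output position is [10 11 12 / 8 6 10 / 5 11 6]. Elementwise product with the kernel and sum: 10·1 + 11·-1 + 8·2 + 6·1 + 10·1 + 5·1 + 11·-1 + 6·-1.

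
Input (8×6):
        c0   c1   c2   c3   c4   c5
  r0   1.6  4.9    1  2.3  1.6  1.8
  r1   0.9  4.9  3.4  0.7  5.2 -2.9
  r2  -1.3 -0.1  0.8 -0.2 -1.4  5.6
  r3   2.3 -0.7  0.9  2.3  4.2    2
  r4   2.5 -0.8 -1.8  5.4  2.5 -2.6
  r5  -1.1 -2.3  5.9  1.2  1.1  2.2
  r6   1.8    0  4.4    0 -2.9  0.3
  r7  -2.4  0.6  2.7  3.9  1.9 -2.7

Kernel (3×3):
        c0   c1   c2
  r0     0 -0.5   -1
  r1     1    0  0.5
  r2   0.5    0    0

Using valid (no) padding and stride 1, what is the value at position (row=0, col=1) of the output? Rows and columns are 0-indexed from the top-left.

2.4

The receptive field on the input at this output position is [4.9 1 2.3 / 4.9 3.4 0.7 / -0.1 0.8 -0.2]. Elementwise product with the kernel and sum: 1·-0.5 + 2.3·-1 + 4.9·1 + 0.7·0.5 + -0.1·0.5.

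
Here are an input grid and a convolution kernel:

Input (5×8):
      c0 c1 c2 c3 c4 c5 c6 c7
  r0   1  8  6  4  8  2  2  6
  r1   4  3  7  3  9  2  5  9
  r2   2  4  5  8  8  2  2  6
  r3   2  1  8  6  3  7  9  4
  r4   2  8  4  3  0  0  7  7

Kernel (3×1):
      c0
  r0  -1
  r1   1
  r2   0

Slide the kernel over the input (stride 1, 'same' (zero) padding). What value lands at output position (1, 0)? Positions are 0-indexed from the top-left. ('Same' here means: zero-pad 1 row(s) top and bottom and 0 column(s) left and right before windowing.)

The receptive field on the zero-padded input at this output position is [1 / 4 / 2]. Elementwise product with the kernel and sum: 1·-1 + 4·1.

3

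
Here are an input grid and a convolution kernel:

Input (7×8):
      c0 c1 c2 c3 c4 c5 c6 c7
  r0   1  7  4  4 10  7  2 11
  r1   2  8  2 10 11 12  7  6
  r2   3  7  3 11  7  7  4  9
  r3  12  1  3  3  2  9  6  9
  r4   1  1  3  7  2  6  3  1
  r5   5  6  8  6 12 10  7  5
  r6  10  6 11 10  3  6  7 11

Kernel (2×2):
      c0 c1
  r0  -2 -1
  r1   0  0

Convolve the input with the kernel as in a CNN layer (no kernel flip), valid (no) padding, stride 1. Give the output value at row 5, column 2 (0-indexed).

-22

The receptive field on the input at this output position is [8 6 / 11 10]. Elementwise product with the kernel and sum: 8·-2 + 6·-1.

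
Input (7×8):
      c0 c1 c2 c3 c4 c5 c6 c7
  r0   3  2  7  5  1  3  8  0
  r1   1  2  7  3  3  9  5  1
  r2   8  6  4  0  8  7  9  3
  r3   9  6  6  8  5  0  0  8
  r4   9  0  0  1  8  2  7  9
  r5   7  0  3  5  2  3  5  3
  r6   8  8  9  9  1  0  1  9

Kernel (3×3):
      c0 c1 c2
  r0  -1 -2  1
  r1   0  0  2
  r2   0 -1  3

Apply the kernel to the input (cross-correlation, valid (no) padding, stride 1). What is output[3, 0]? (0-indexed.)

The receptive field on the input at this output position is [9 6 6 / 9 0 0 / 7 0 3]. Elementwise product with the kernel and sum: 9·-1 + 6·-2 + 6·1 + 0·2 + 0·-1 + 3·3.

-6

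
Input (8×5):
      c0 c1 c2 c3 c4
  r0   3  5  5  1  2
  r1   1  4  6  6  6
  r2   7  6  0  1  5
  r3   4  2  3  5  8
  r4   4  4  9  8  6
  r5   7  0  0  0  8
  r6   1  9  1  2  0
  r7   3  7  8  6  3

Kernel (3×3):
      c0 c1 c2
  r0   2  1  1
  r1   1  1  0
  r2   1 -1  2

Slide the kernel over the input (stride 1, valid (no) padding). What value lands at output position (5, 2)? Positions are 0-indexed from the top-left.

The receptive field on the input at this output position is [0 0 8 / 1 2 0 / 8 6 3]. Elementwise product with the kernel and sum: 0·2 + 0·1 + 8·1 + 1·1 + 2·1 + 8·1 + 6·-1 + 3·2.

19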